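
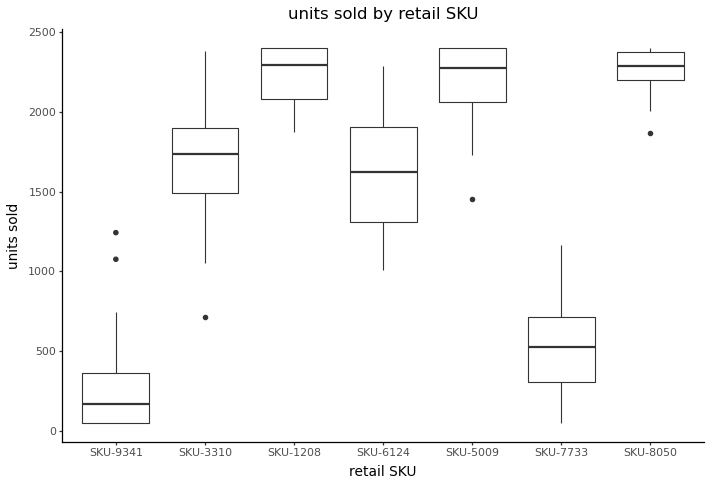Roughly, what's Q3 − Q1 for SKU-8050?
Q3 ≈ 2400, Q1 ≈ 2200; IQR ≈ 200.

≈ 200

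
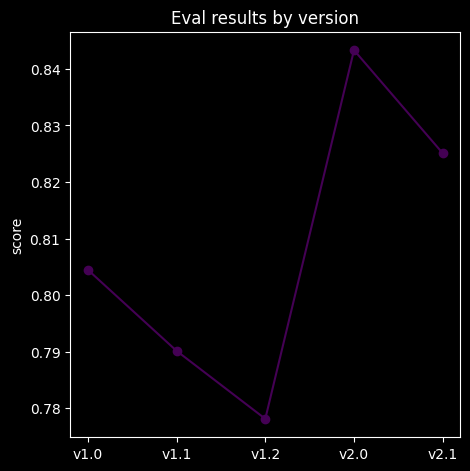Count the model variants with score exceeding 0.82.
2

Above 0.82: v2.0, v2.1.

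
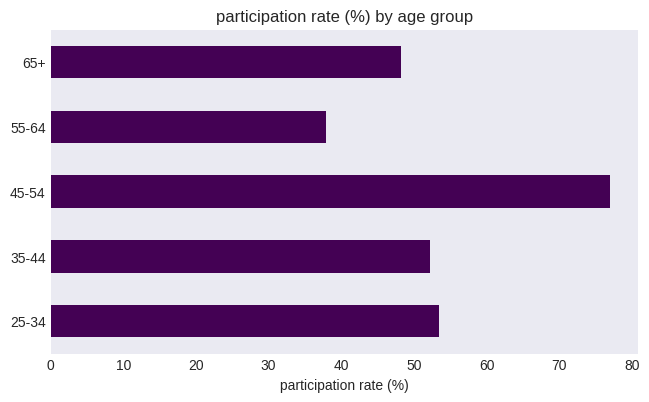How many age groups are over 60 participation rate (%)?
1

Above 60: 45-54.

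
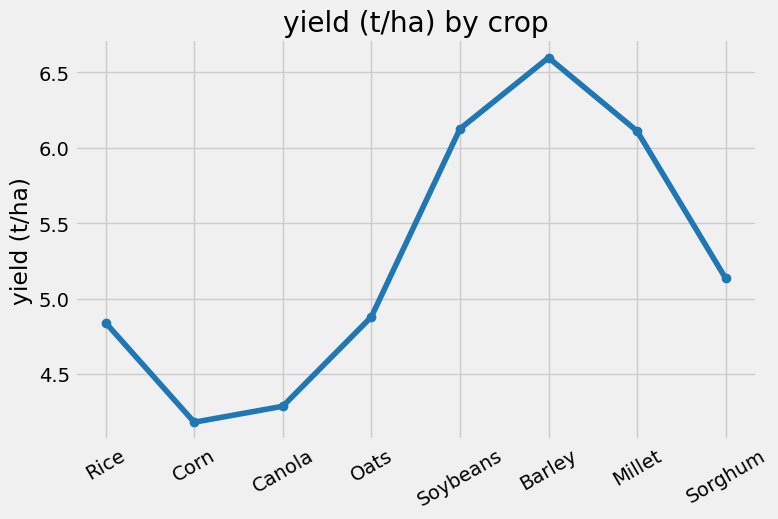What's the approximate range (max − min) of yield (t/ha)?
≈ 2.5

Max Barley ≈ 6.5, min Corn ≈ 4.0; range ≈ 2.5.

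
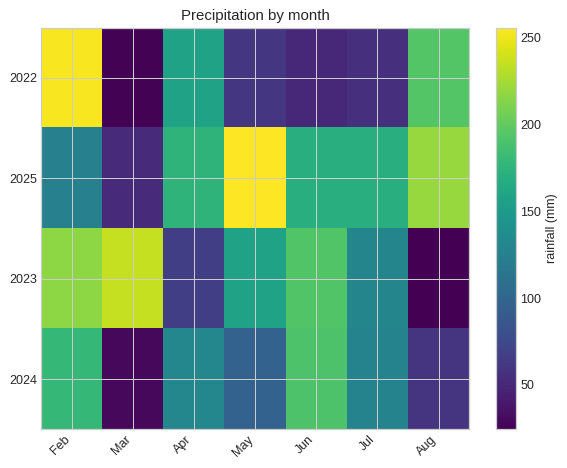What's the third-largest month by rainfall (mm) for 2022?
Top 4 for 2022: Feb ≈ 260, Aug ≈ 200, Apr ≈ 160, May ≈ 60.

Apr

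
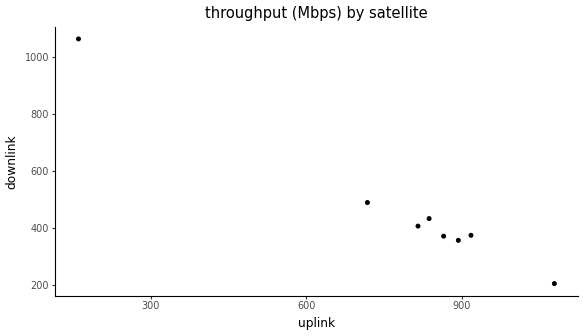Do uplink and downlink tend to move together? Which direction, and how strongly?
Points are negatively correlated; strong (|r| ≈ 1.0).

negative, strong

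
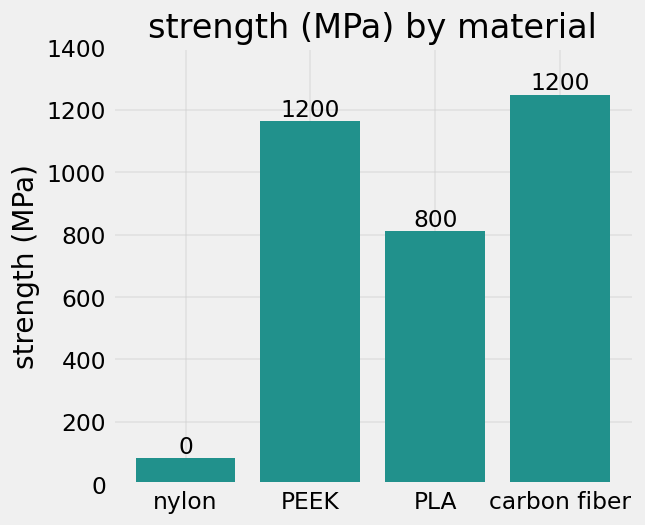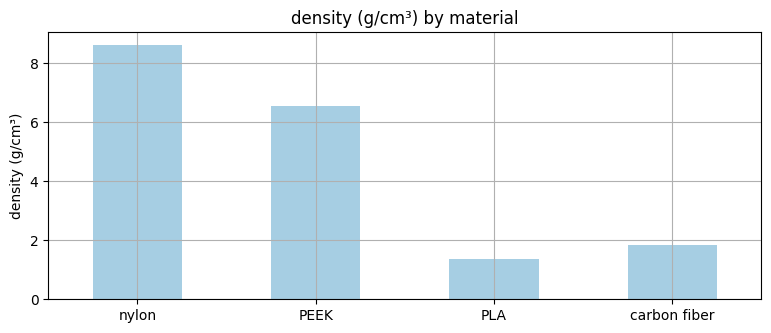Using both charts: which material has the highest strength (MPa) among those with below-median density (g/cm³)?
Chart 2 median density (g/cm³) ≈ 4; below-median materials: PLA, carbon fiber. Among those, carbon fiber has the highest strength (MPa) (≈ 1200).

carbon fiber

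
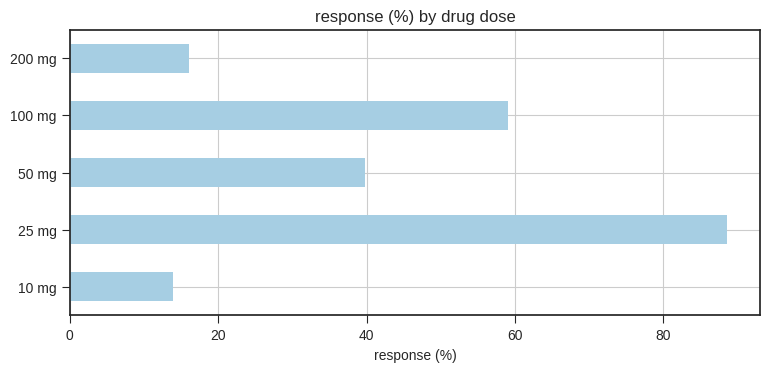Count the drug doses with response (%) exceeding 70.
1

Above 70: 25 mg.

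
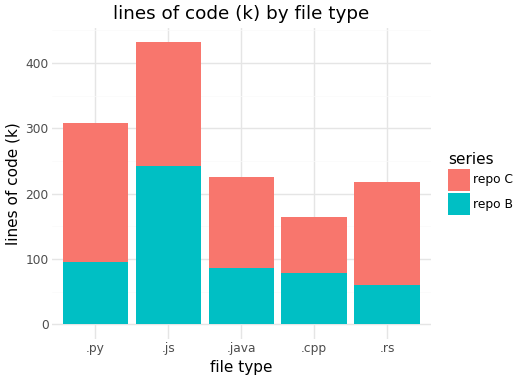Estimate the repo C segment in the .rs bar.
repo C top ≈ 200, bottom ≈ 50; segment ≈ 150.

≈ 150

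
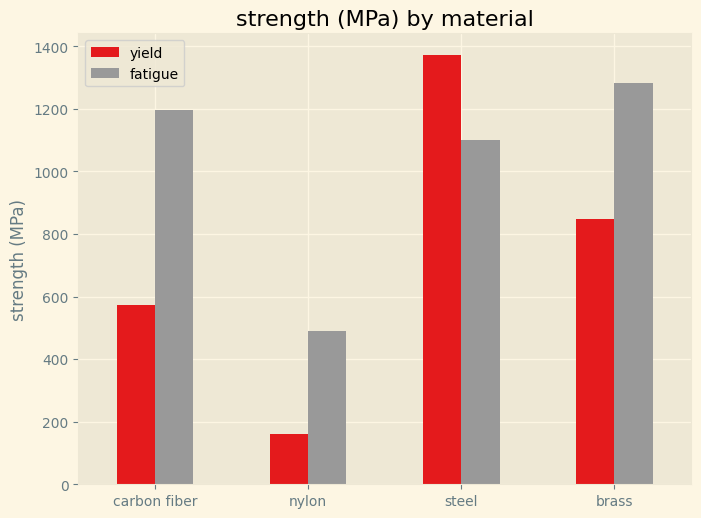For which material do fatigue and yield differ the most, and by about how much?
carbon fiber, ≈ 600 MPa

carbon fiber: fatigue ≈ 1200, yield ≈ 600 → gap ≈ 600. Next-largest (brass) is only ≈ 400.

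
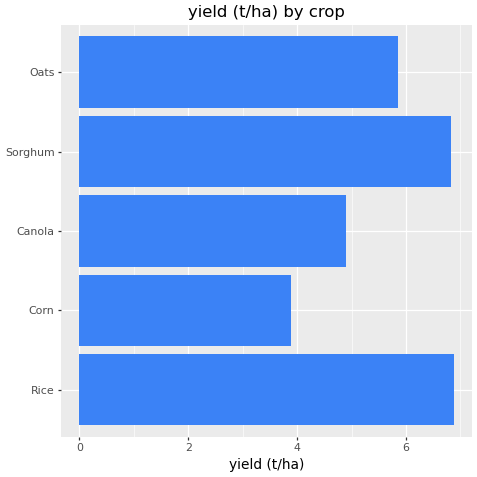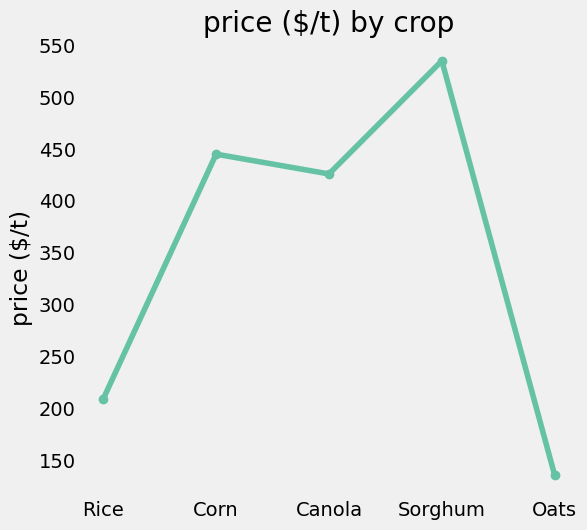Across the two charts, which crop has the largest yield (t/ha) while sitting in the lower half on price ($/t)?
Chart 2 median price ($/t) ≈ 450; below-median crops: Rice, Oats. Among those, Rice has the highest yield (t/ha) (≈ 7).

Rice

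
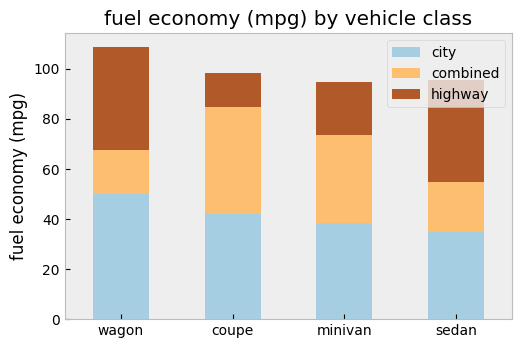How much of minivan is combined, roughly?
≈ 30

combined top ≈ 70, bottom ≈ 40; segment ≈ 30.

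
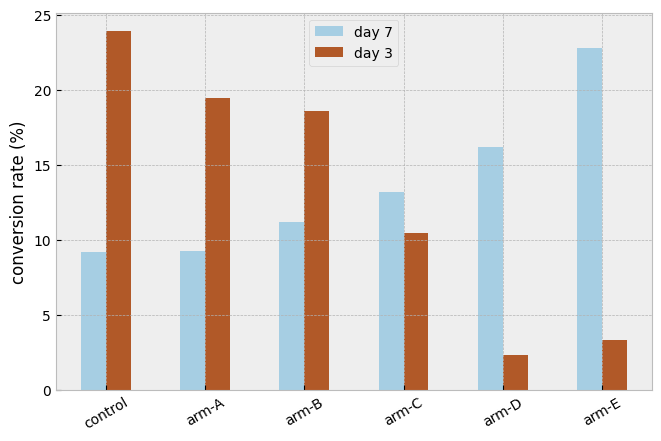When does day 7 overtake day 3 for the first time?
arm-B: day 7 ≈ 12 vs day 3 ≈ 18 (not yet); arm-C: day 7 ≈ 14 vs day 3 ≈ 10 (first crossover).

arm-C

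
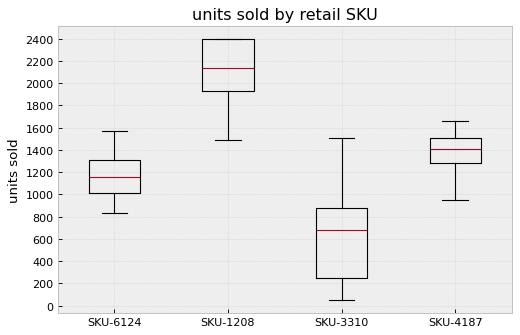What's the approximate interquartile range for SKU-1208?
≈ 400

Q3 ≈ 2400, Q1 ≈ 2000; IQR ≈ 400.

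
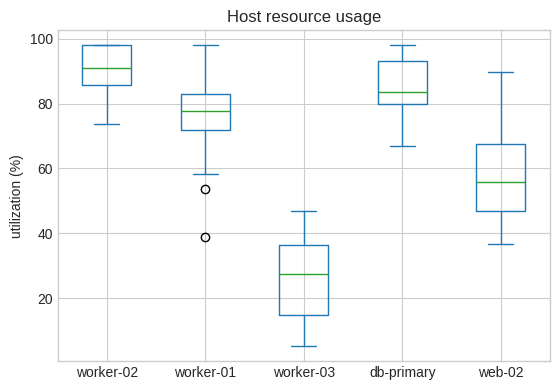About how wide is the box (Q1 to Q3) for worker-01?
≈ 10

Q3 ≈ 80, Q1 ≈ 70; IQR ≈ 10.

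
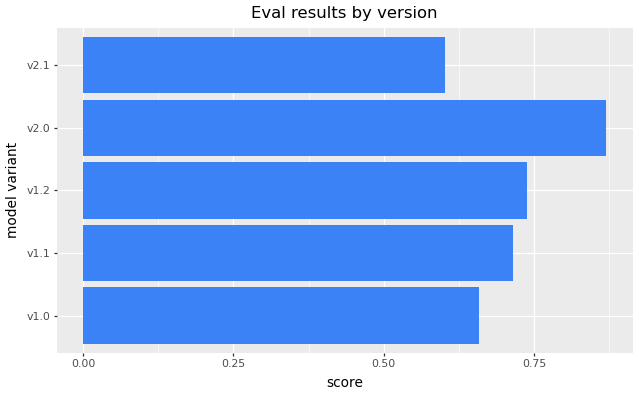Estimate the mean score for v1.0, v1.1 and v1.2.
(0.7 + 0.7 + 0.7) / 3 ≈ 0.7.

≈ 0.7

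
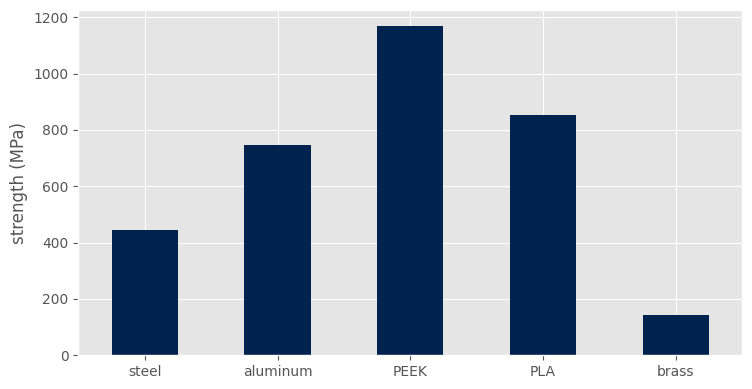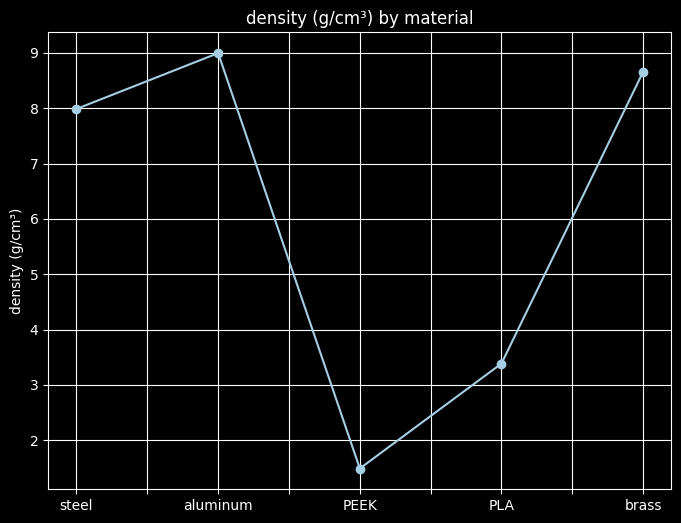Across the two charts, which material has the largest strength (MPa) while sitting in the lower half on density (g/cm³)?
PEEK

Chart 2 median density (g/cm³) ≈ 8; below-median materials: PEEK, PLA. Among those, PEEK has the highest strength (MPa) (≈ 1200).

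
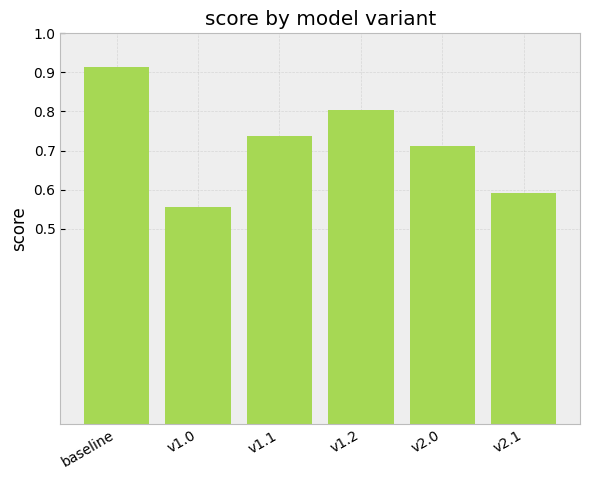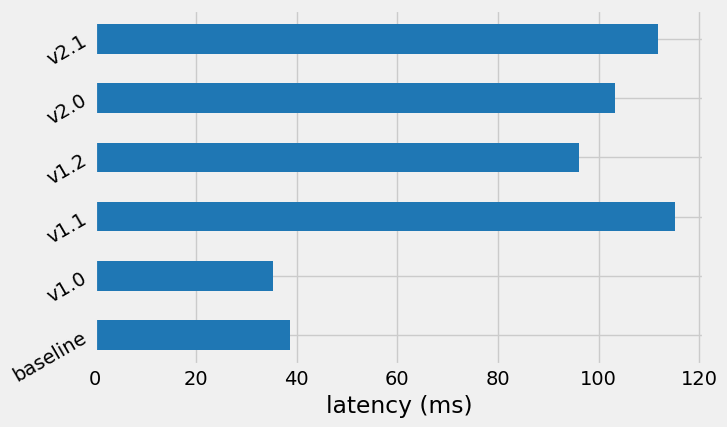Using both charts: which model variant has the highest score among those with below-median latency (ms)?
Chart 2 median latency (ms) ≈ 100; below-median model variants: baseline, v1.0, v1.2. Among those, baseline has the highest score (≈ 0.9).

baseline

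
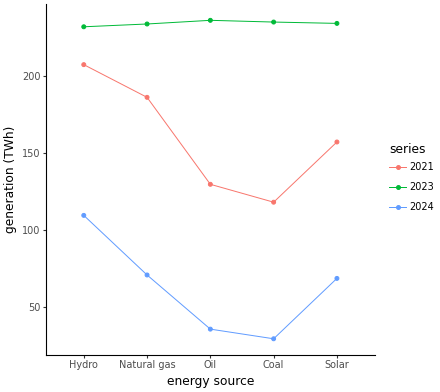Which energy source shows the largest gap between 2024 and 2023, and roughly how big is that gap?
Coal, ≈ 220 TWh

Coal: 2024 ≈ 20, 2023 ≈ 240 → gap ≈ 220. Next-largest (Oil) is only ≈ 200.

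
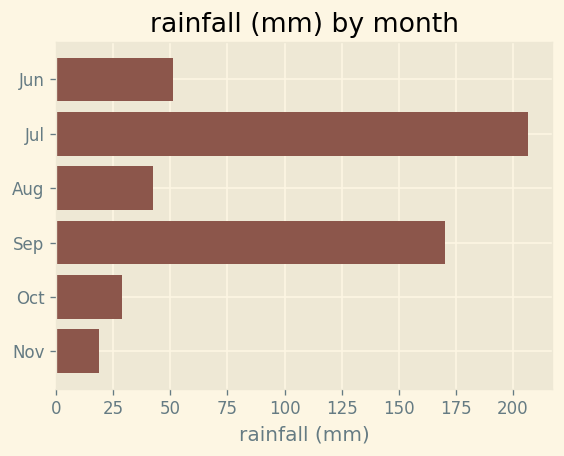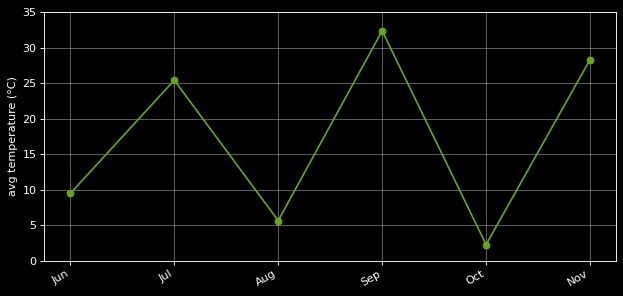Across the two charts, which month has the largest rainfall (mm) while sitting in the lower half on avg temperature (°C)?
Chart 2 median avg temperature (°C) ≈ 15; below-median months: Jun, Aug, Oct. Among those, Jun has the highest rainfall (mm) (≈ 60).

Jun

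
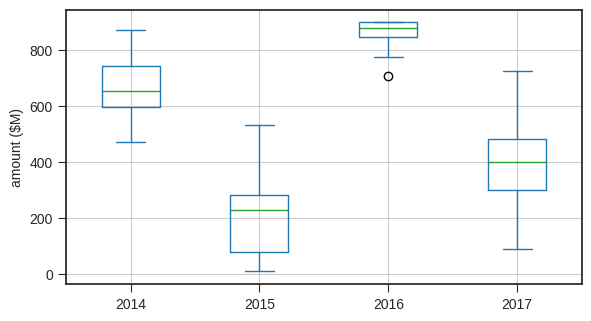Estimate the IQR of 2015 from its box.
≈ 200

Q3 ≈ 300, Q1 ≈ 100; IQR ≈ 200.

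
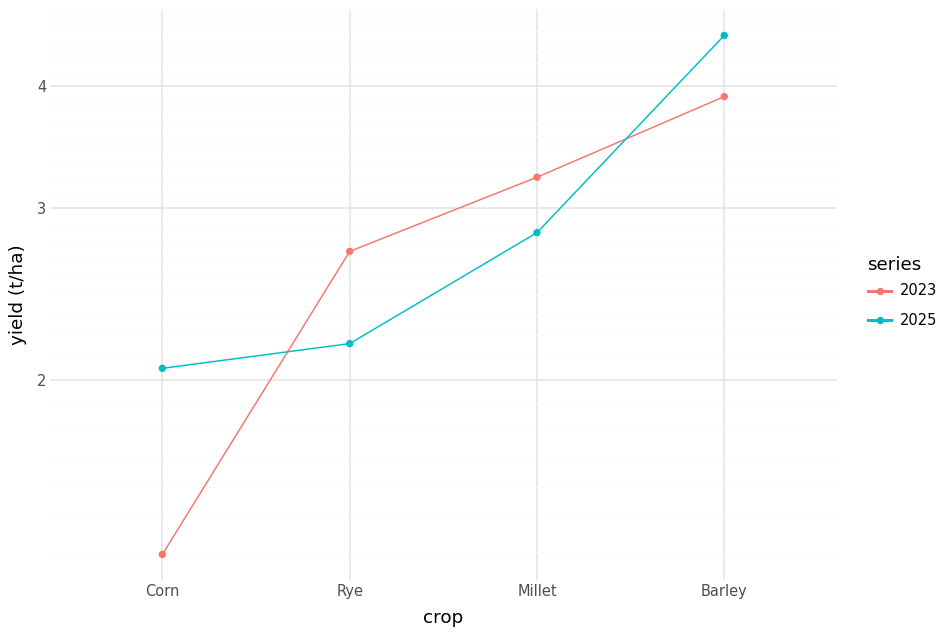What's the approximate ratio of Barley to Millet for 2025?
≈ 1.5×

Barley ≈ 4.5, Millet ≈ 3.0; 4.5/3.0 ≈ 1.5.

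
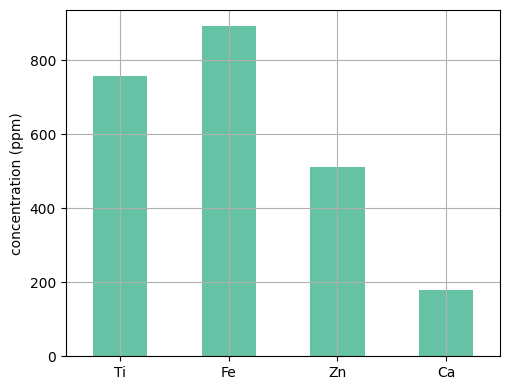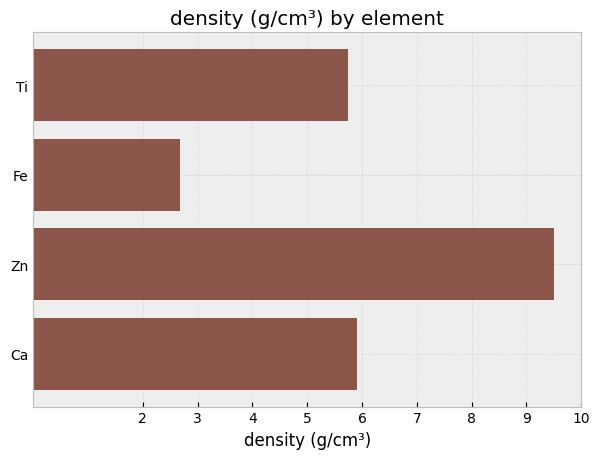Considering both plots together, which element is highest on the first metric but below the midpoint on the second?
Fe

Chart 2 median density (g/cm³) ≈ 6; below-median elements: Ti, Fe. Among those, Fe has the highest concentration (ppm) (≈ 900).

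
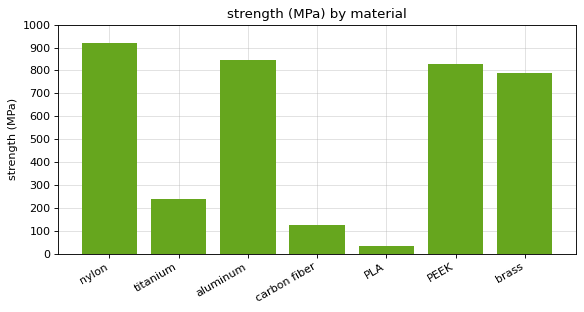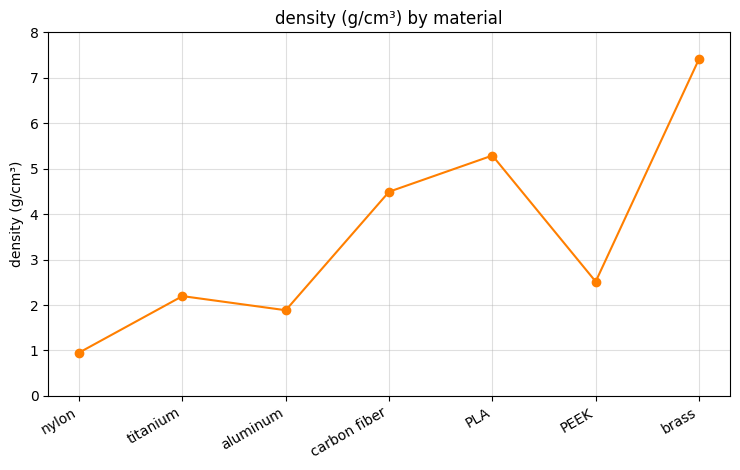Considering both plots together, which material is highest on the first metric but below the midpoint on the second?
nylon

Chart 2 median density (g/cm³) ≈ 3; below-median materials: nylon, titanium, aluminum. Among those, nylon has the highest strength (MPa) (≈ 900).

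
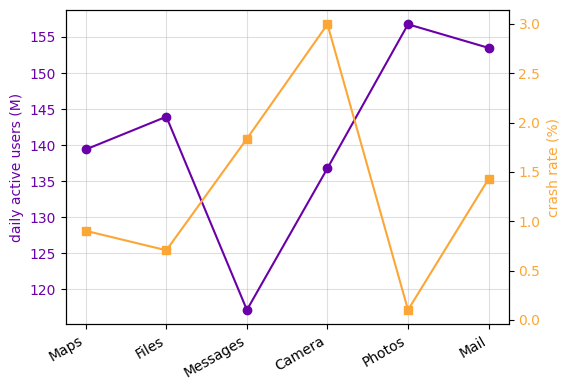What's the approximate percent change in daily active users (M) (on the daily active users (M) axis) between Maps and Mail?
≈ +10.7%

Maps ≈ 140, Mail ≈ 155; (155 − 140) / 140 ≈ +10.7%.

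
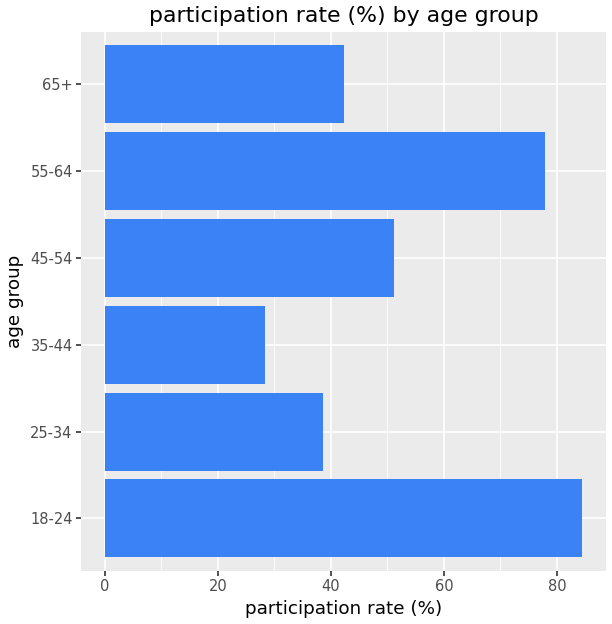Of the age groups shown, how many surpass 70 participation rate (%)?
Above 70: 18-24, 55-64.

2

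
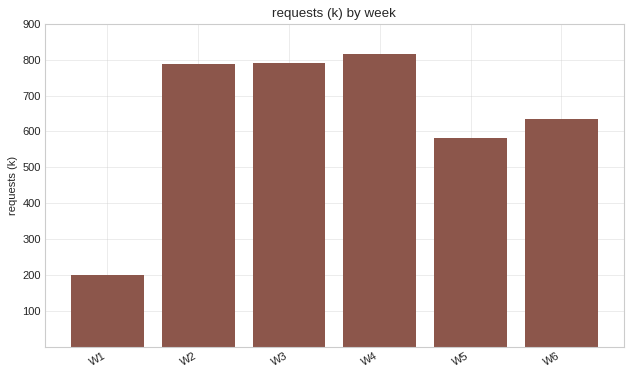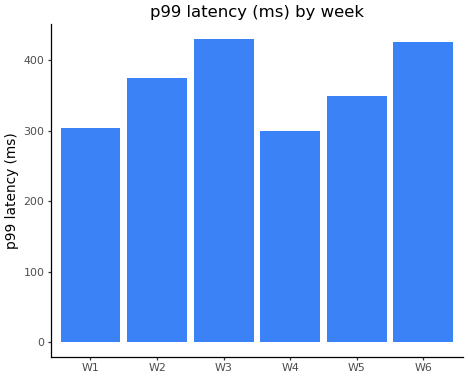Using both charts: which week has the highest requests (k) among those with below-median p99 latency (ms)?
W4

Chart 2 median p99 latency (ms) ≈ 350; below-median weeks: W1, W4, W5. Among those, W4 has the highest requests (k) (≈ 800).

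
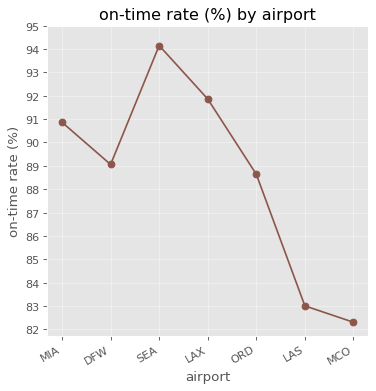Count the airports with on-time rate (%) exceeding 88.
Above 88: MIA, DFW, SEA, LAX, ORD.

5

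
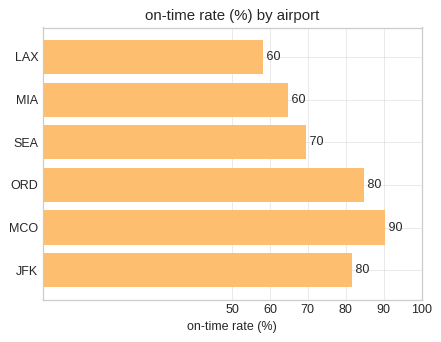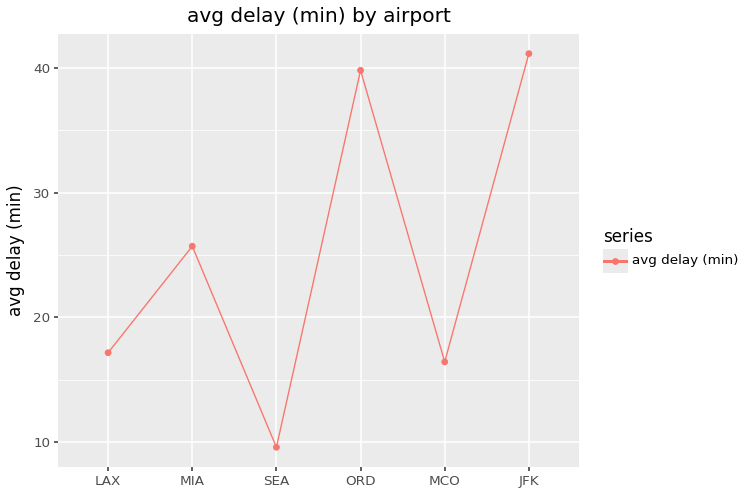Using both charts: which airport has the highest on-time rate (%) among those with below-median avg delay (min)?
Chart 2 median avg delay (min) ≈ 20; below-median airports: LAX, SEA, MCO. Among those, MCO has the highest on-time rate (%) (≈ 90).

MCO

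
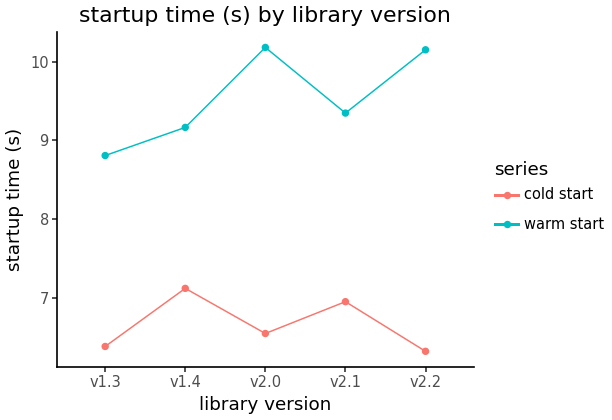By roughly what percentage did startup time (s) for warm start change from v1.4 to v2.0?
v1.4 ≈ 9.0, v2.0 ≈ 10.0; (10.0 − 9.0) / 9.0 ≈ +11.1%.

≈ +11.1%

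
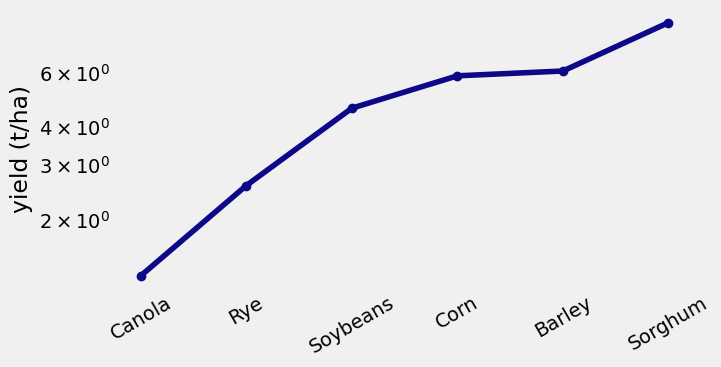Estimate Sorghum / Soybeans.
≈ 1.8×

Sorghum ≈ 9, Soybeans ≈ 5; 9/5 ≈ 1.8.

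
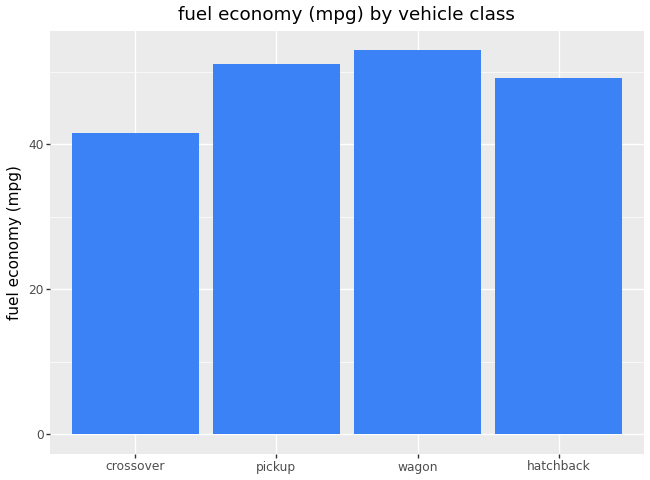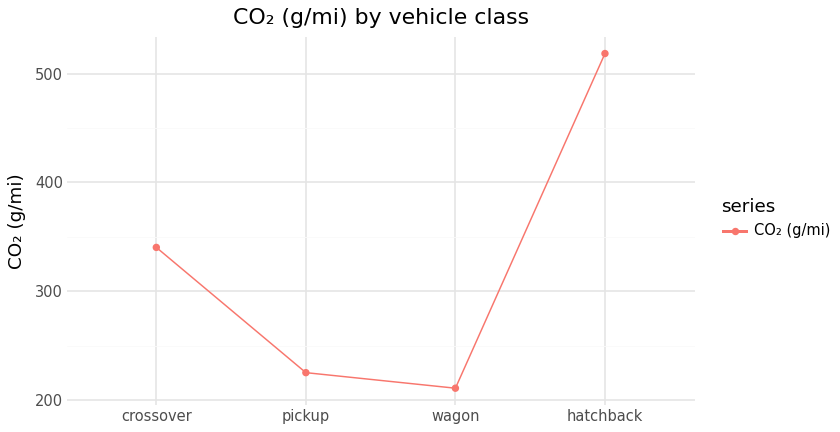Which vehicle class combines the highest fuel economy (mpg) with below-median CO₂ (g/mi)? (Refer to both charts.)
Chart 2 median CO₂ (g/mi) ≈ 300; below-median vehicle classes: pickup, wagon. Among those, wagon has the highest fuel economy (mpg) (≈ 55).

wagon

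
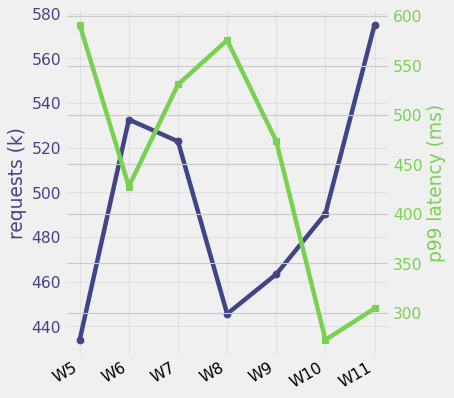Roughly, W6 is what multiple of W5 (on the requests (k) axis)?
≈ 1.23×

W6 ≈ 540, W5 ≈ 440; 540/440 ≈ 1.23.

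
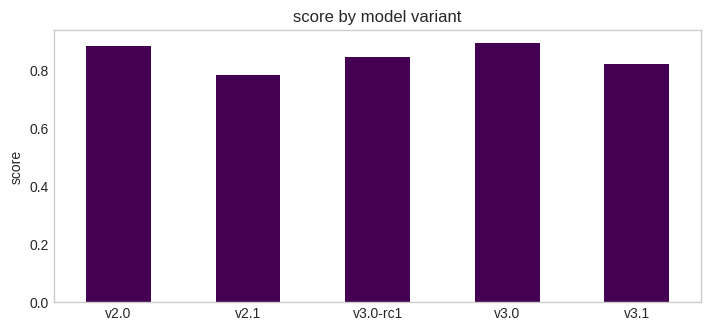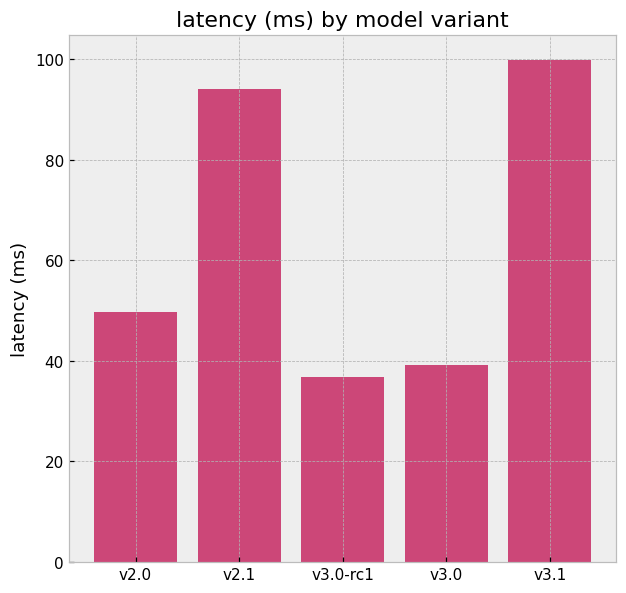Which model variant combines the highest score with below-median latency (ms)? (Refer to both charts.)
Chart 2 median latency (ms) ≈ 50; below-median model variants: v3.0-rc1, v3.0. Among those, v3.0 has the highest score (≈ 0.9).

v3.0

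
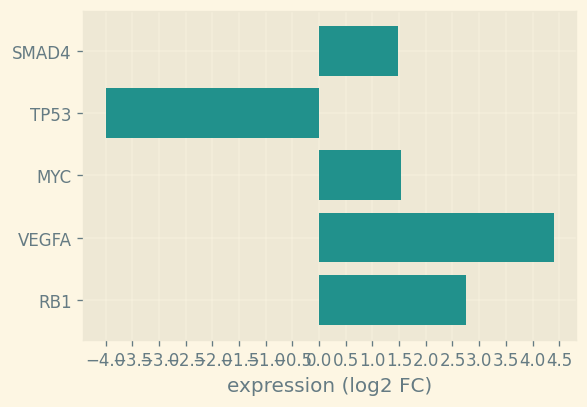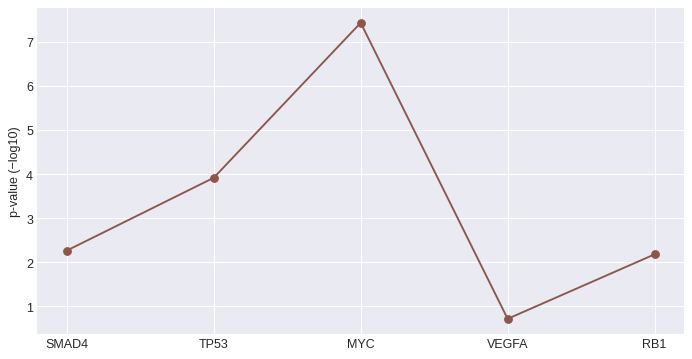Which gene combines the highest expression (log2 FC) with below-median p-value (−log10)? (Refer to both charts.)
Chart 2 median p-value (−log10) ≈ 2; below-median genes: VEGFA, RB1. Among those, VEGFA has the highest expression (log2 FC) (≈ 4.5).

VEGFA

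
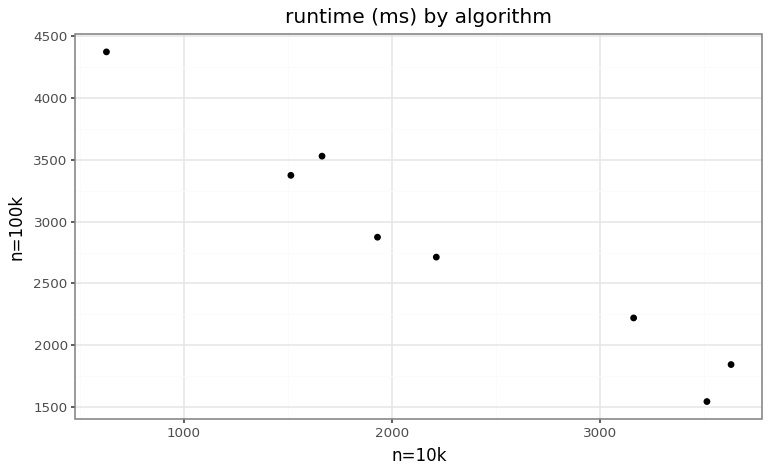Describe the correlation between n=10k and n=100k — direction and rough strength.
Points are negatively correlated; strong (|r| ≈ 1.0).

negative, strong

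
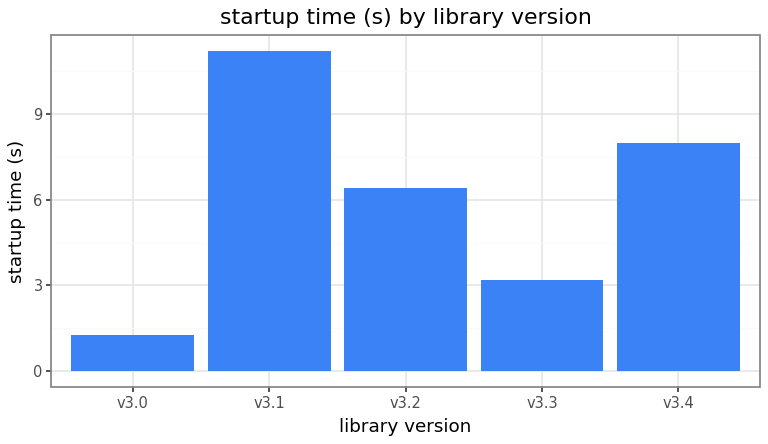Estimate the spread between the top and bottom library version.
Max v3.1 ≈ 11, min v3.0 ≈ 1; range ≈ 10.

≈ 10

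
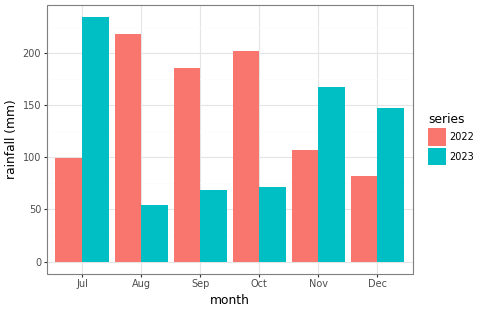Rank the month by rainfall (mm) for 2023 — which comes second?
Top 3 for 2023: Jul ≈ 240, Nov ≈ 160, Dec ≈ 140.

Nov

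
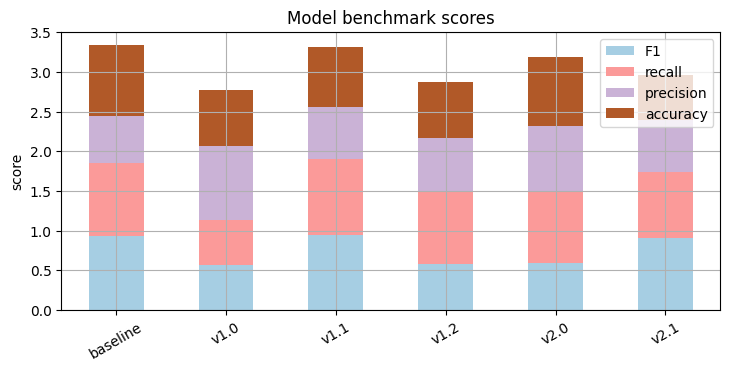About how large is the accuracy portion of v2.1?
accuracy top ≈ 3.0, bottom ≈ 2.5; segment ≈ 0.5.

≈ 0.5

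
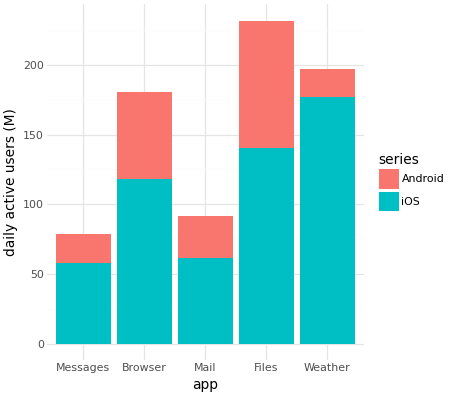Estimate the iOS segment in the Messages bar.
≈ 60

iOS top ≈ 60, bottom ≈ 0; segment ≈ 60.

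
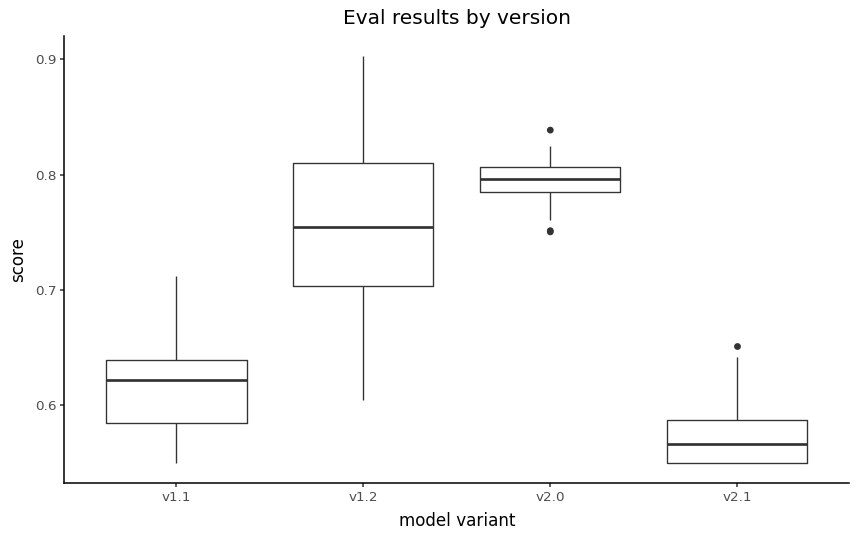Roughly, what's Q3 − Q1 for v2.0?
≈ 0.02

Q3 ≈ 0.80, Q1 ≈ 0.78; IQR ≈ 0.02.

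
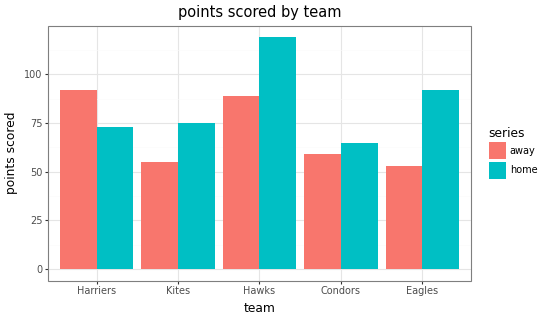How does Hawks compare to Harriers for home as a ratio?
Hawks ≈ 120, Harriers ≈ 70; 120/70 ≈ 1.71.

≈ 1.71×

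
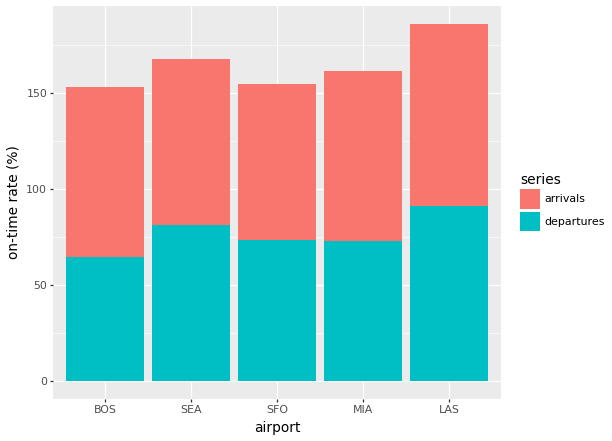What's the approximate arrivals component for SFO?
≈ 80

arrivals top ≈ 160, bottom ≈ 80; segment ≈ 80.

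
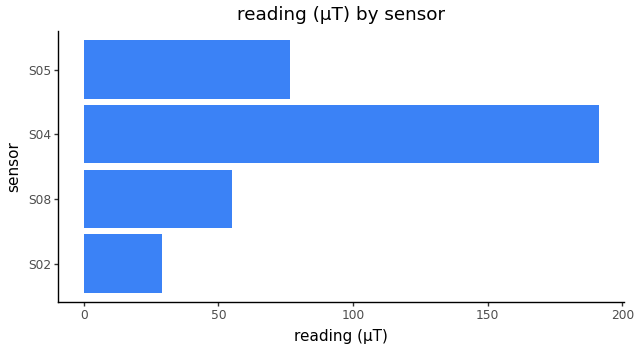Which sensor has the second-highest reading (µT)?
S05

Top 3: S04 ≈ 200, S05 ≈ 80, S08 ≈ 60.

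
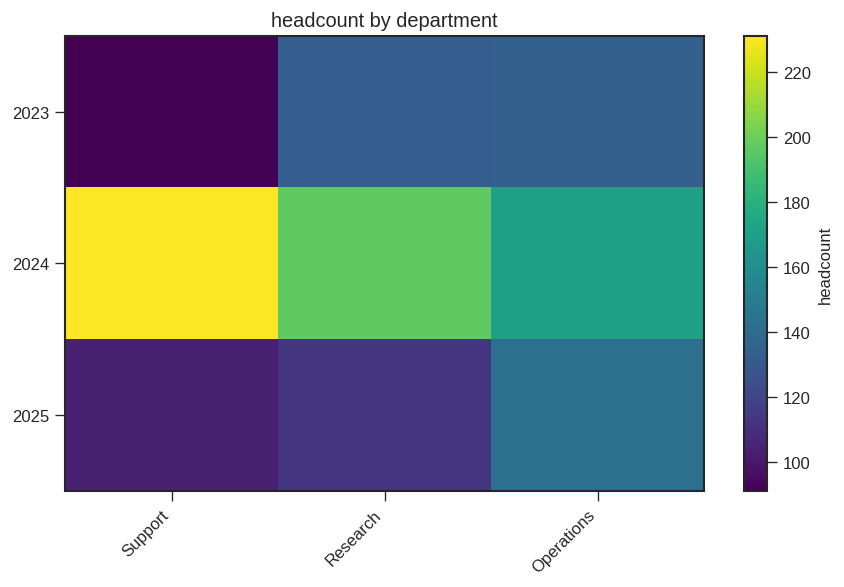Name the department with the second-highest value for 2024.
Top 3 for 2024: Support ≈ 240, Research ≈ 200, Operations ≈ 180.

Research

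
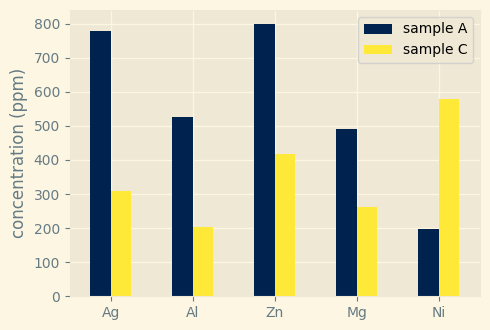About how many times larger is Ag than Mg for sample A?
Ag ≈ 800, Mg ≈ 500; 800/500 ≈ 1.6.

≈ 1.6×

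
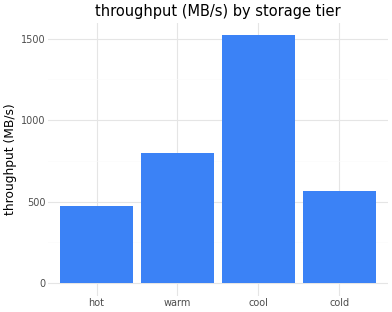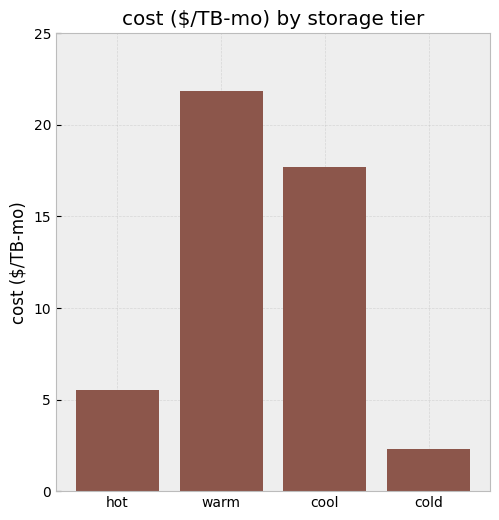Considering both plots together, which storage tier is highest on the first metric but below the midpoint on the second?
Chart 2 median cost ($/TB-mo) ≈ 10; below-median storage tiers: hot, cold. Among those, cold has the highest throughput (MB/s) (≈ 600).

cold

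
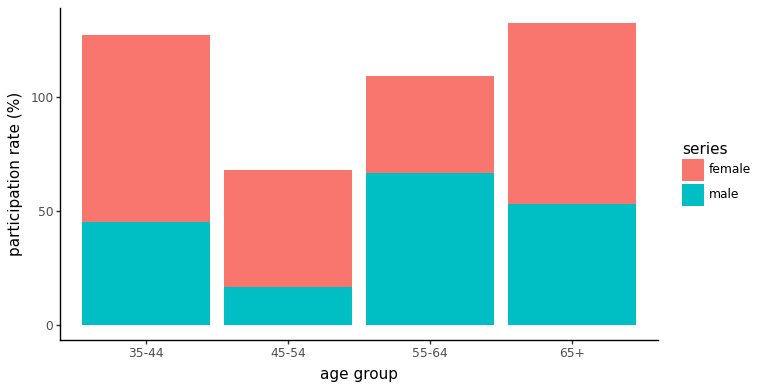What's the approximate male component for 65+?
male top ≈ 60, bottom ≈ 0; segment ≈ 60.

≈ 60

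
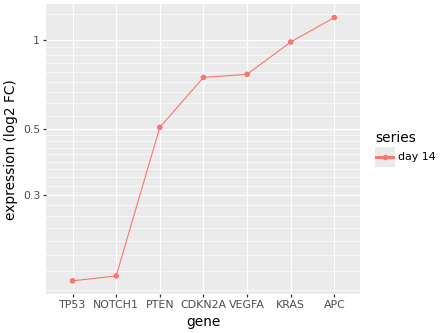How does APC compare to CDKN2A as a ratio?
≈ 1.71×

APC ≈ 1.2, CDKN2A ≈ 0.7; 1.2/0.7 ≈ 1.71.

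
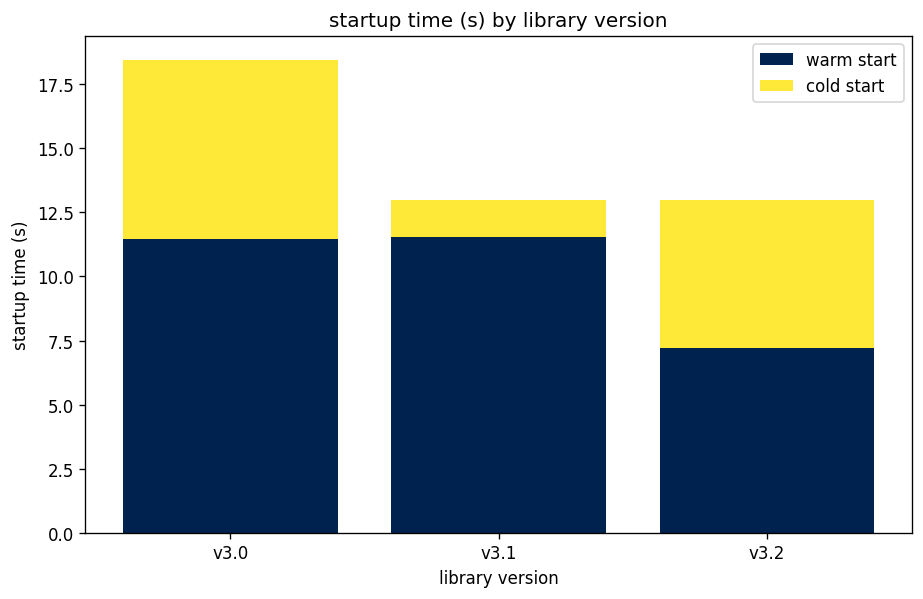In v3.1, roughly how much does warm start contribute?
≈ 12

warm start top ≈ 12, bottom ≈ 0; segment ≈ 12.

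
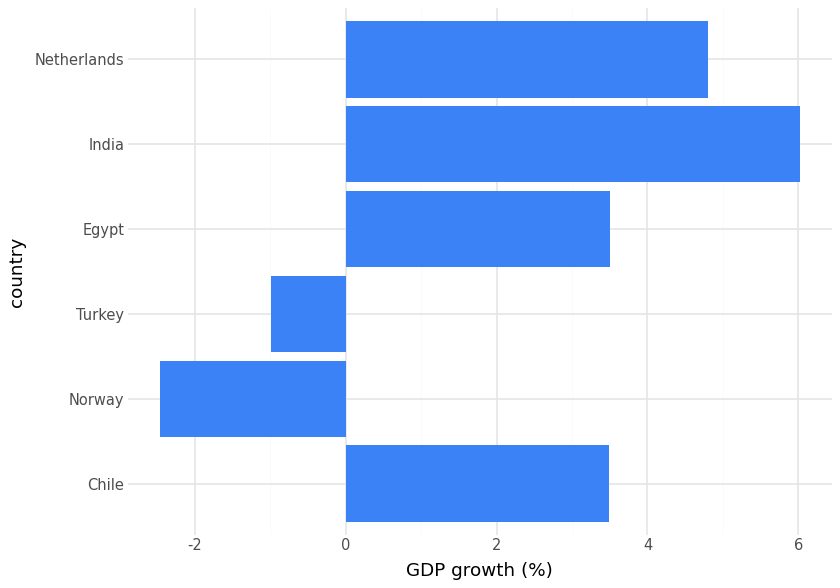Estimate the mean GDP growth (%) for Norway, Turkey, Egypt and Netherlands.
≈ 2

(-2 + -1 + 4 + 5) / 4 ≈ 2.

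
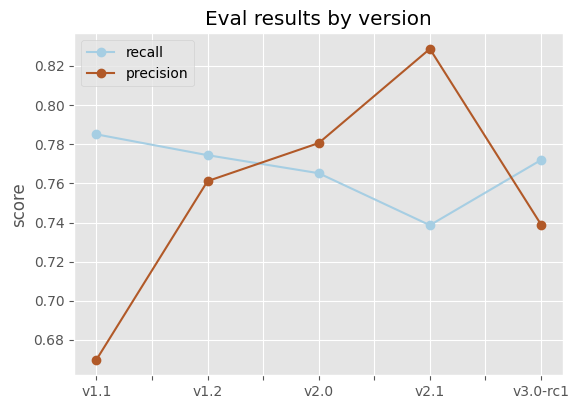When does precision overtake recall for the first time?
v1.2: precision ≈ 0.76 vs recall ≈ 0.78 (not yet); v2.0: precision ≈ 0.78 vs recall ≈ 0.76 (first crossover).

v2.0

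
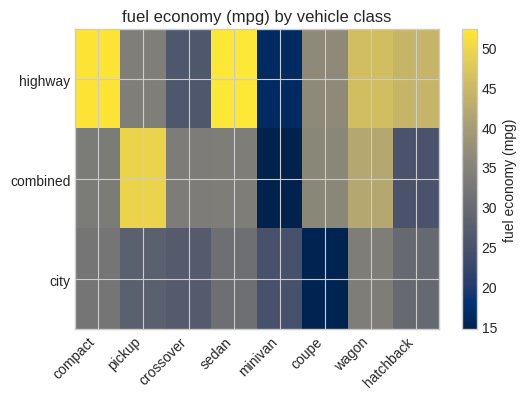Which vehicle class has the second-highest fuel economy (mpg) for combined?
wagon

Top 3 for combined: pickup ≈ 50, wagon ≈ 40, coupe ≈ 35.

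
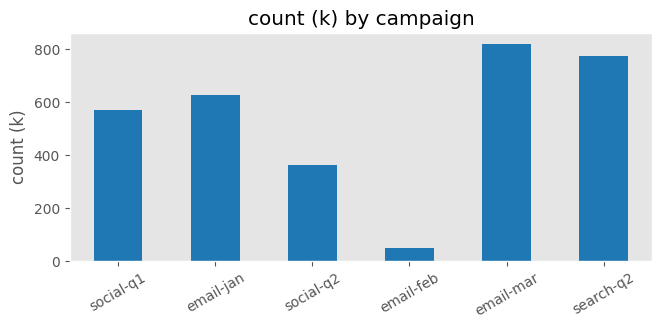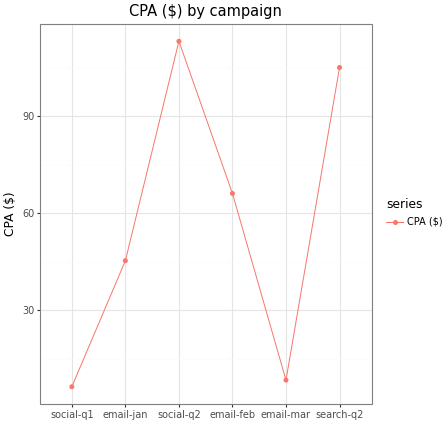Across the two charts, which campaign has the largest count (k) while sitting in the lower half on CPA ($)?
Chart 2 median CPA ($) ≈ 60; below-median campaigns: social-q1, email-jan, email-mar. Among those, email-mar has the highest count (k) (≈ 800).

email-mar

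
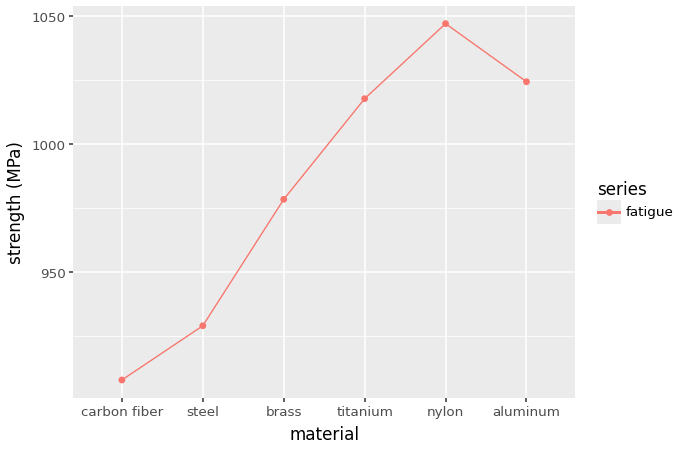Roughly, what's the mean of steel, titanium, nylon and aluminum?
≈ 1000

(920 + 1020 + 1040 + 1020) / 4 ≈ 1000.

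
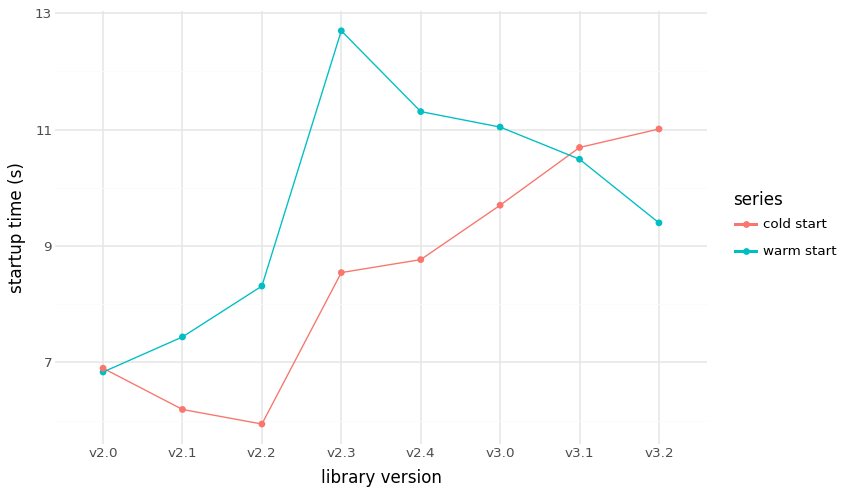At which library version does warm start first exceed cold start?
v2.0: warm start ≈ 7 vs cold start ≈ 7 (not yet); v2.1: warm start ≈ 7 vs cold start ≈ 6 (first crossover).

v2.1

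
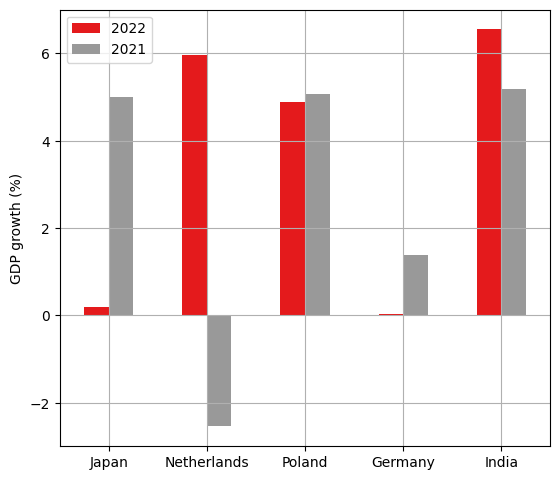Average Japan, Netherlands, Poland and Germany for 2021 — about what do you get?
(5 + -3 + 5 + 1) / 4 ≈ 2.

≈ 2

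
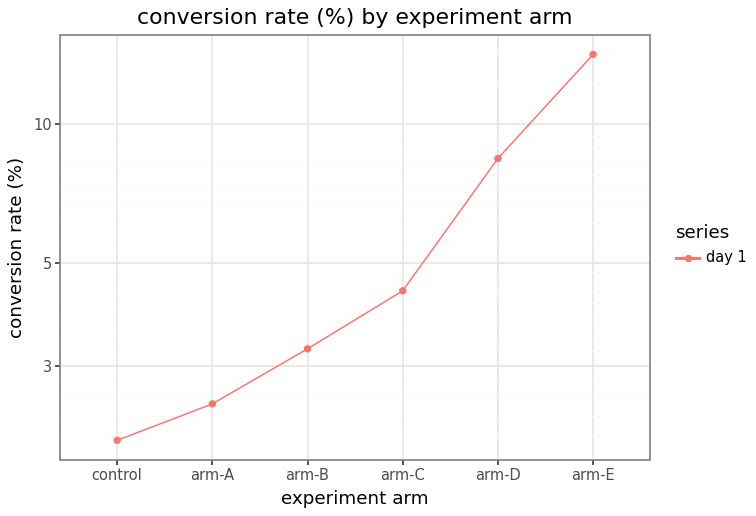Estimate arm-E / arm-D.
≈ 1.75×

arm-E ≈ 14, arm-D ≈ 8; 14/8 ≈ 1.75.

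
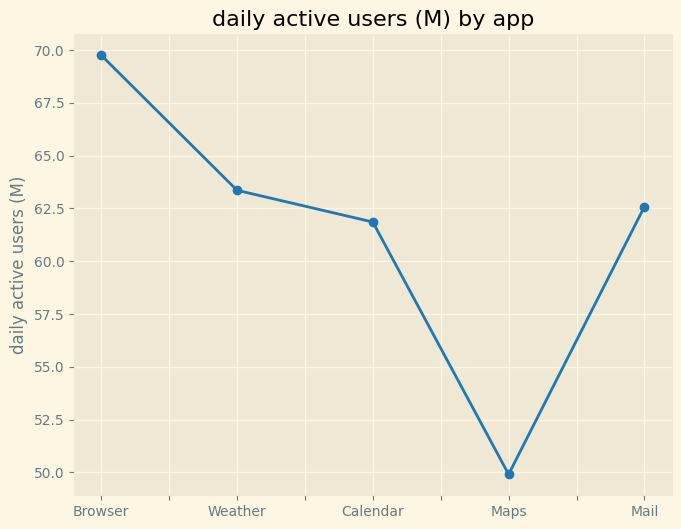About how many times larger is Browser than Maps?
≈ 1.4×

Browser ≈ 70, Maps ≈ 50; 70/50 ≈ 1.4.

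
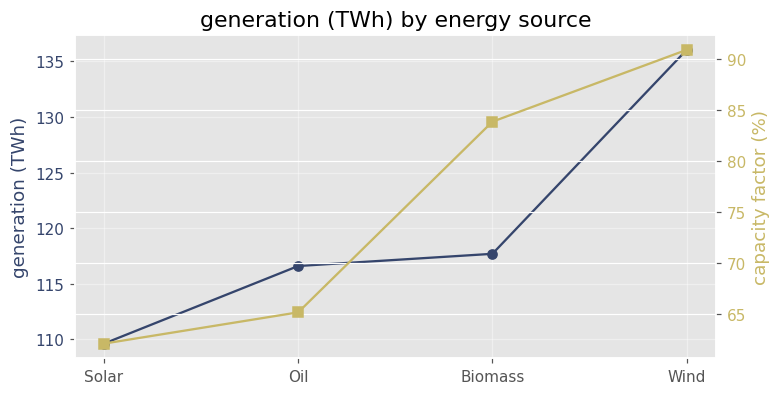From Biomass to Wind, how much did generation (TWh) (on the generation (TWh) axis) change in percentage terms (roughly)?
≈ +12.5%

Biomass ≈ 120, Wind ≈ 135; (135 − 120) / 120 ≈ +12.5%.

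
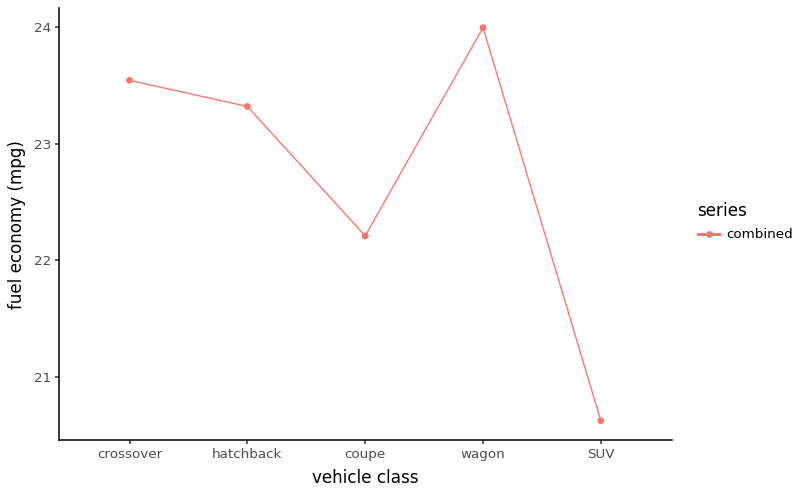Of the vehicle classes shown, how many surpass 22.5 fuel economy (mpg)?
Above 22.5: crossover, hatchback, wagon.

3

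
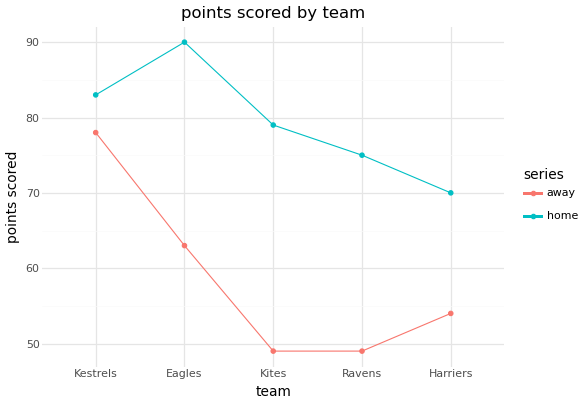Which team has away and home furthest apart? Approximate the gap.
Kites: away ≈ 50, home ≈ 80 → gap ≈ 30. Next-largest (Eagles) is only ≈ 25.

Kites, ≈ 30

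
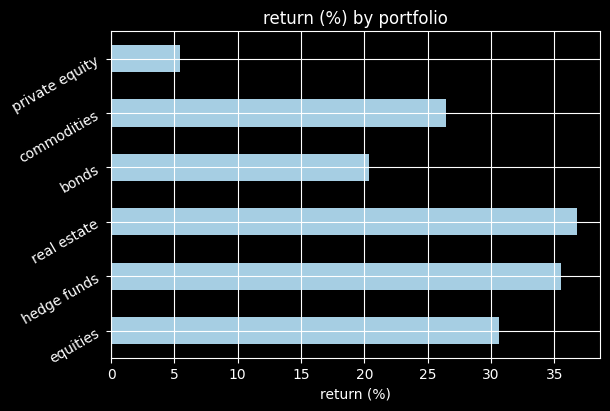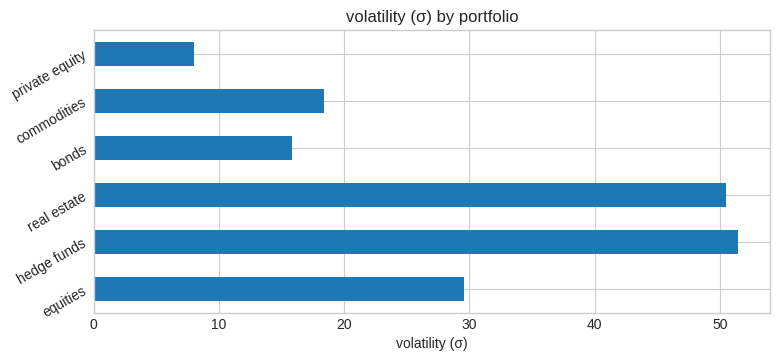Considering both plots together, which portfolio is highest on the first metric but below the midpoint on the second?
Chart 2 median volatility (σ) ≈ 25; below-median portfolios: bonds, commodities, private equity. Among those, commodities has the highest return (%) (≈ 25).

commodities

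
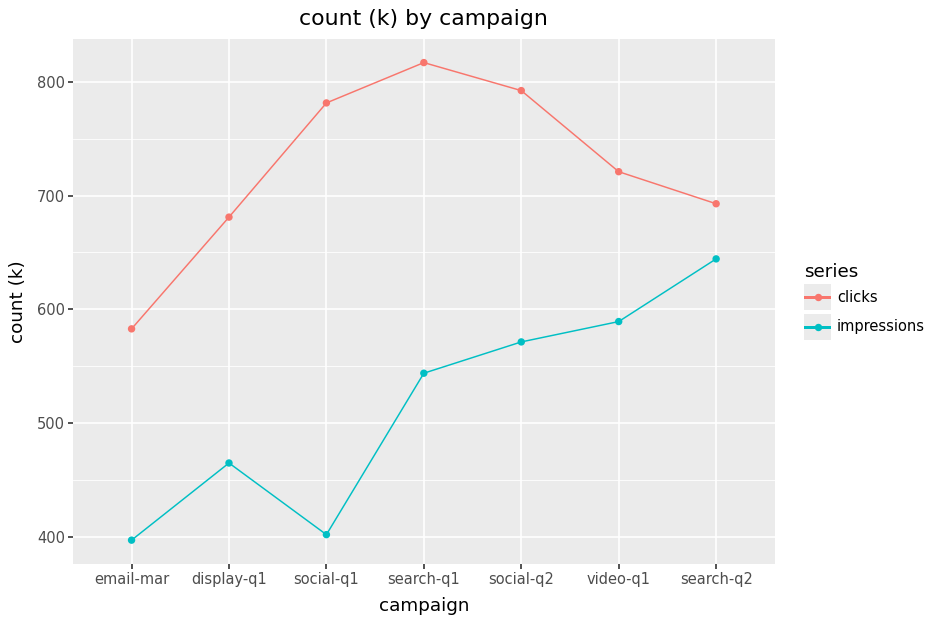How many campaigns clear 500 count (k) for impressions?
Above 500: search-q1, social-q2, video-q1, search-q2.

4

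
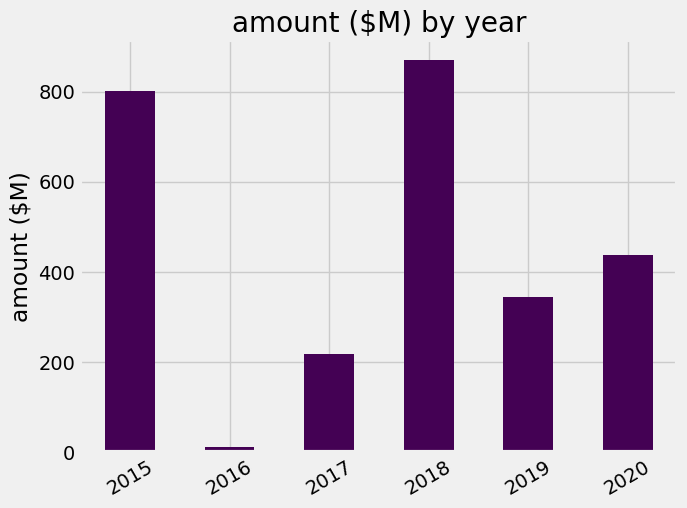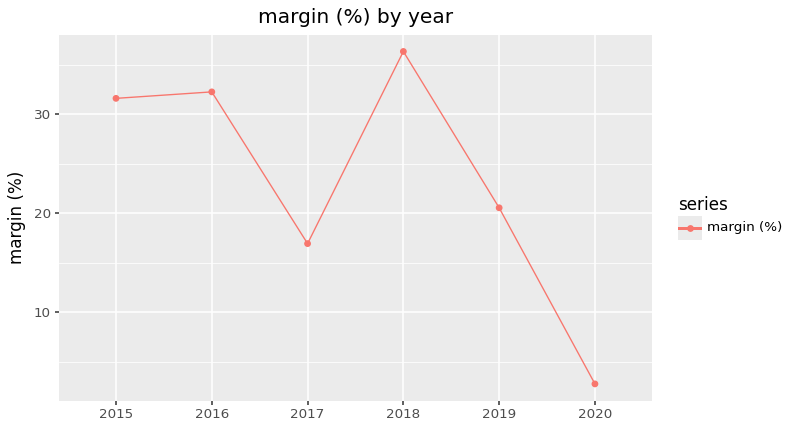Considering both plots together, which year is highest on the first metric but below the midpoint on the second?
Chart 2 median margin (%) ≈ 25; below-median years: 2017, 2019, 2020. Among those, 2020 has the highest amount ($M) (≈ 400).

2020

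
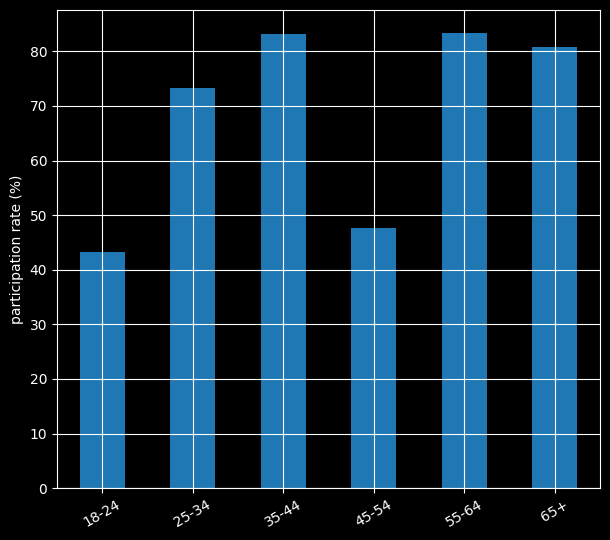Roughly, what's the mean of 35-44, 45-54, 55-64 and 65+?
(80 + 50 + 80 + 80) / 4 ≈ 72.

≈ 72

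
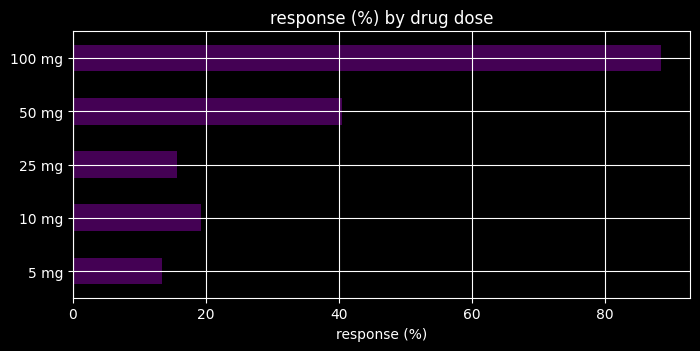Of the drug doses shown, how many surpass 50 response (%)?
1

Above 50: 100 mg.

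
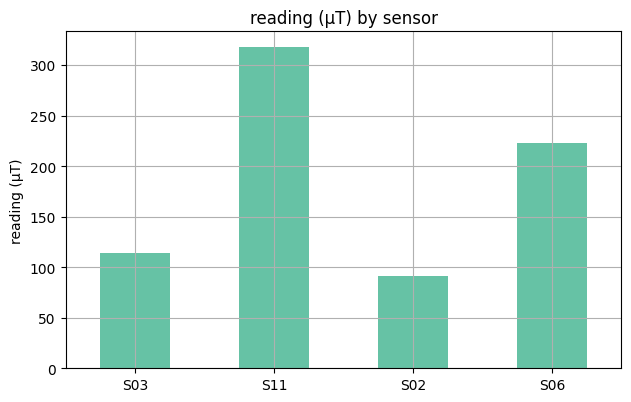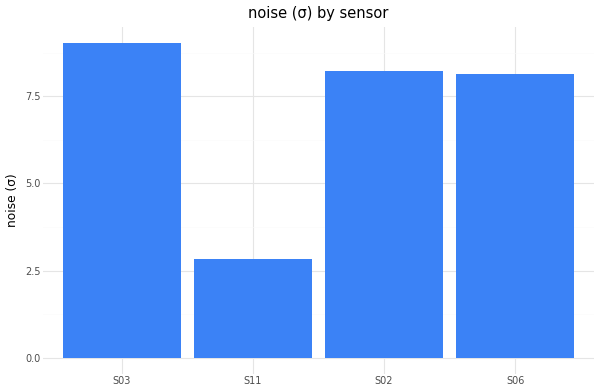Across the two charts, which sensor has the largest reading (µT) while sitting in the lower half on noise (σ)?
Chart 2 median noise (σ) ≈ 8; below-median sensors: S11, S06. Among those, S11 has the highest reading (µT) (≈ 300).

S11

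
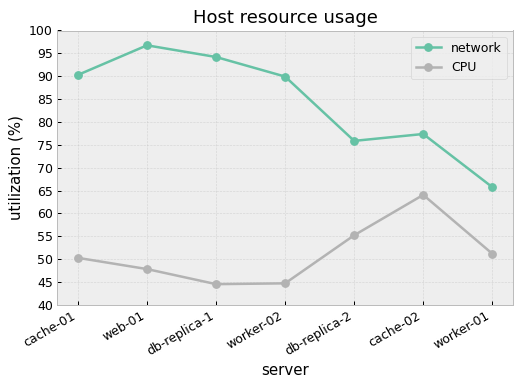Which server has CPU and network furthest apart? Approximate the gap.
db-replica-1, ≈ 50 %

db-replica-1: CPU ≈ 45, network ≈ 95 → gap ≈ 50. Next-largest (web-01) is only ≈ 45.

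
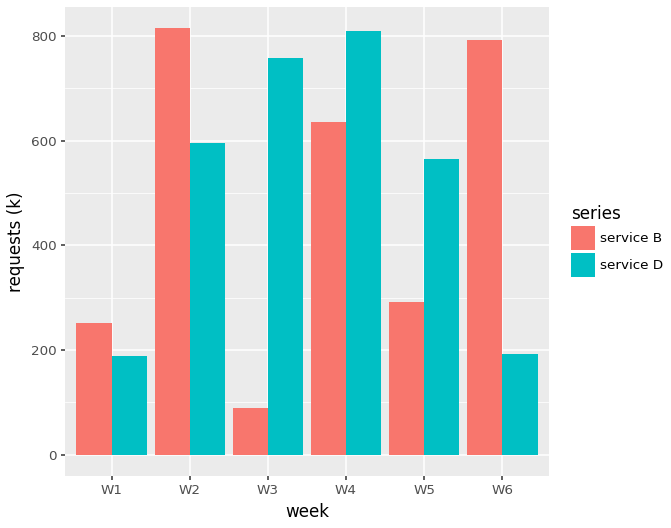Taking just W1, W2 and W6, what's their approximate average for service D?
(200 + 600 + 200) / 3 ≈ 333.

≈ 333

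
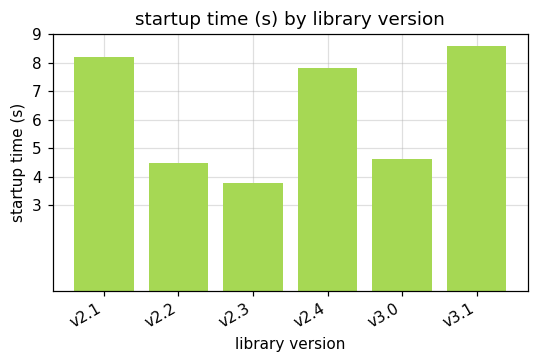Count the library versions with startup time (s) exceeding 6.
Above 6: v2.1, v2.4, v3.1.

3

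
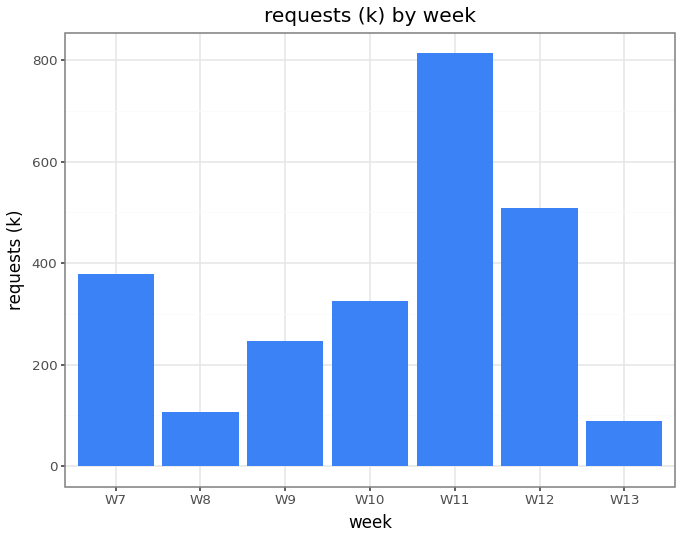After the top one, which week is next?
Top 3: W11 ≈ 800, W12 ≈ 500, W7 ≈ 400.

W12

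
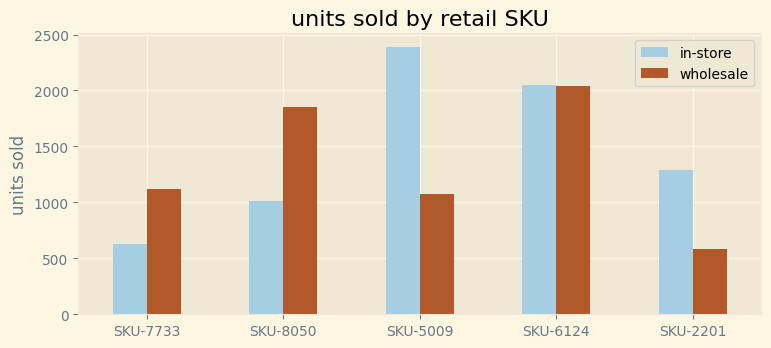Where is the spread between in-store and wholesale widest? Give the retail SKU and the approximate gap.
SKU-5009, ≈ 1400

SKU-5009: in-store ≈ 2400, wholesale ≈ 1000 → gap ≈ 1400. Next-largest (SKU-8050) is only ≈ 800.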